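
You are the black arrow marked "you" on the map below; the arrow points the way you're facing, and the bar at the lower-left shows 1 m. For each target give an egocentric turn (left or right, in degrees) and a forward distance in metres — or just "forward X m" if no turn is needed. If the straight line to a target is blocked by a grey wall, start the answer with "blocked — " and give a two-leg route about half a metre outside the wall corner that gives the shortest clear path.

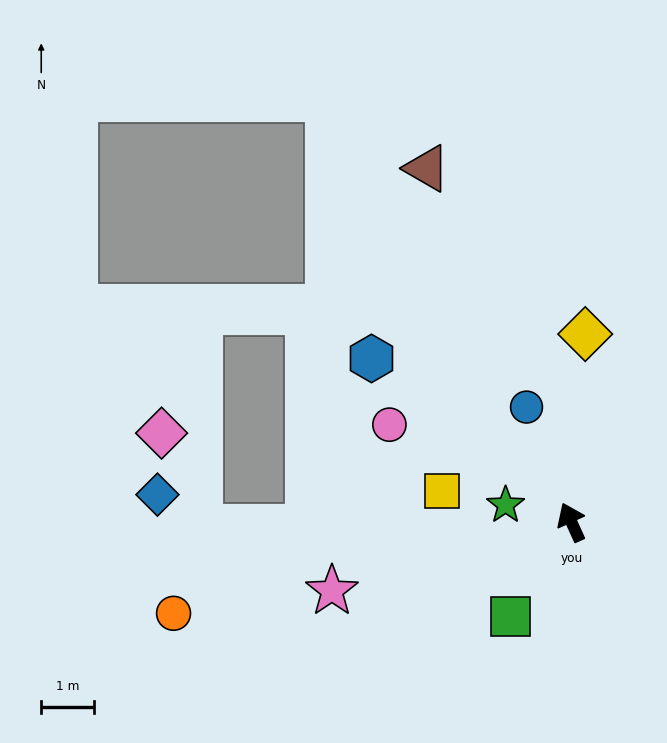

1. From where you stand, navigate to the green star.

turn left 51°, forward 1.3 m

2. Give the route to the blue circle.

turn right 3°, forward 2.3 m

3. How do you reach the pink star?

turn left 82°, forward 4.7 m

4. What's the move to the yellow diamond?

turn right 29°, forward 3.6 m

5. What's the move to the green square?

turn left 123°, forward 2.1 m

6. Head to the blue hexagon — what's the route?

turn left 26°, forward 4.9 m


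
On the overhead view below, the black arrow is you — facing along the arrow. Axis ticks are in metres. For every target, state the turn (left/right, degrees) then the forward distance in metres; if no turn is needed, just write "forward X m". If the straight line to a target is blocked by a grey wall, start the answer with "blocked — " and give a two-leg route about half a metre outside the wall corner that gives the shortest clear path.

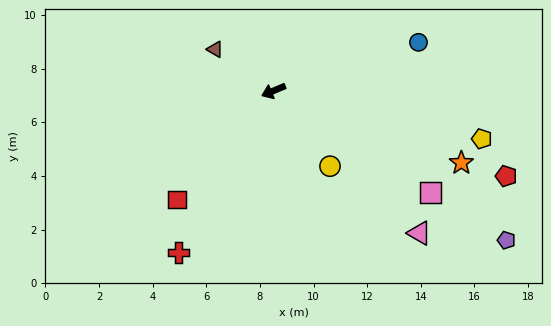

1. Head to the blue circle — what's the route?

turn left 176°, forward 5.7 m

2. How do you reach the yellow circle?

turn left 104°, forward 3.5 m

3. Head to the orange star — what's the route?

turn left 136°, forward 7.5 m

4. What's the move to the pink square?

turn left 124°, forward 7.0 m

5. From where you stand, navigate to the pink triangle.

turn left 113°, forward 7.6 m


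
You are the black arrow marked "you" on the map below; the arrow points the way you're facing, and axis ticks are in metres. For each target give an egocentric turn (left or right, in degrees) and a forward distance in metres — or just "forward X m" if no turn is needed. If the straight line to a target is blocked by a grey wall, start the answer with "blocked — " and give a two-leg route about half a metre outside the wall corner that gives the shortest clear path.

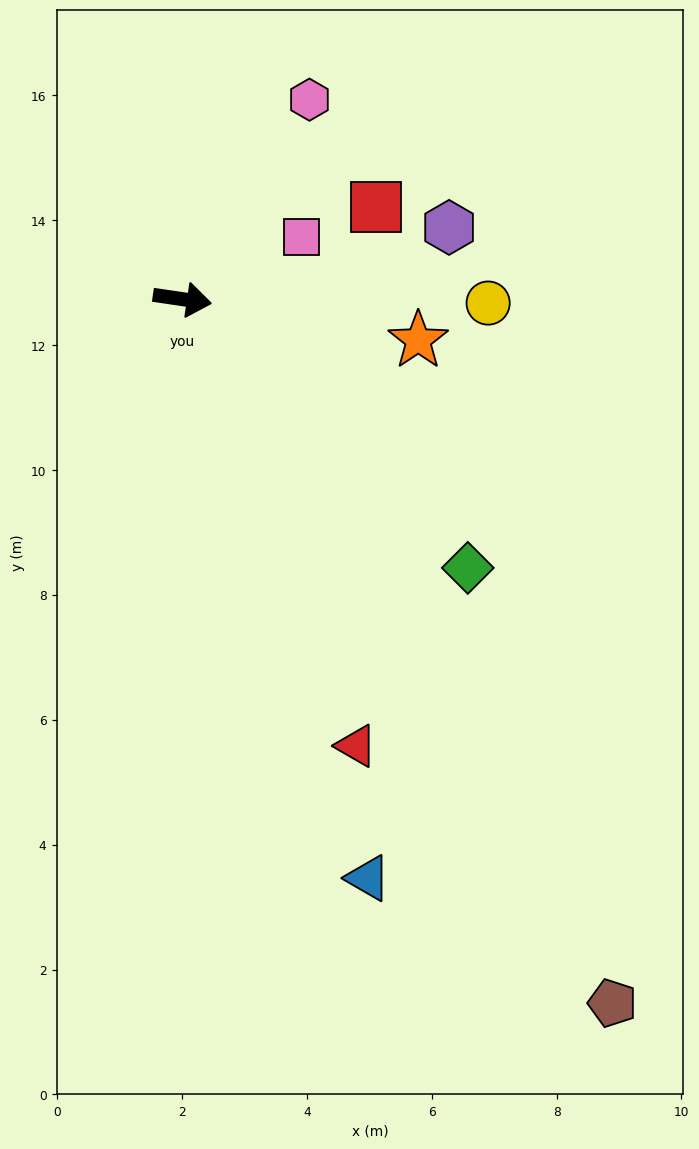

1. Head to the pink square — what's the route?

turn left 36°, forward 2.2 m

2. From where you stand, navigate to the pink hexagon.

turn left 66°, forward 3.8 m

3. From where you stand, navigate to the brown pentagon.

turn right 50°, forward 13.2 m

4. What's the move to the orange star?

forward 3.8 m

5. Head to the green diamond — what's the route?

turn right 35°, forward 6.3 m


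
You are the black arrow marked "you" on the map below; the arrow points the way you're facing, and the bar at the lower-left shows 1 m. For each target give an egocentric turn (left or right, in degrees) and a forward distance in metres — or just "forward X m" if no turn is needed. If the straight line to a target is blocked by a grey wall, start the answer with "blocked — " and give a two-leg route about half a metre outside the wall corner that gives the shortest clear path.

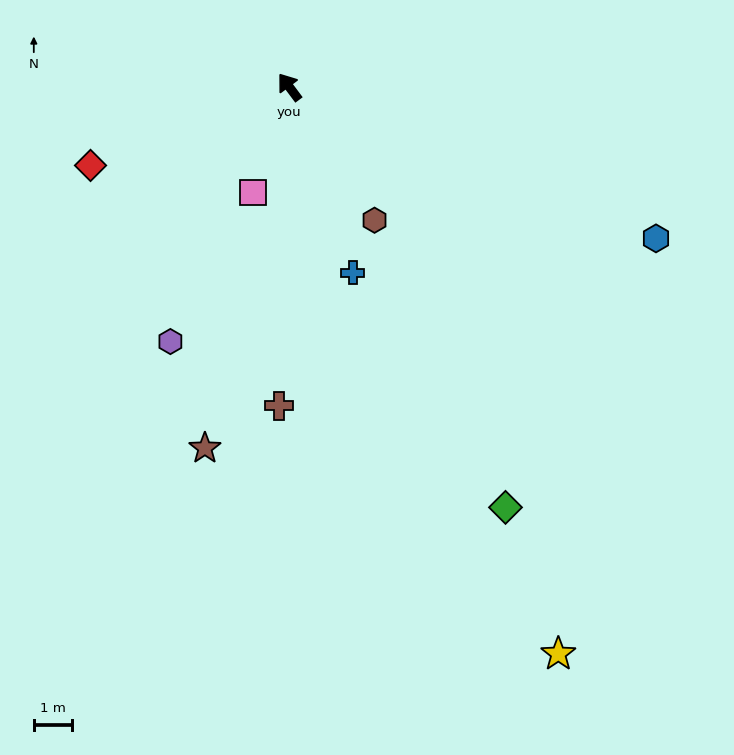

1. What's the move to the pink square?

turn left 124°, forward 2.9 m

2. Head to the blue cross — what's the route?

turn left 162°, forward 5.1 m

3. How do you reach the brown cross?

turn left 141°, forward 8.3 m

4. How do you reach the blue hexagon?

turn right 149°, forward 10.3 m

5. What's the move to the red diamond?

turn left 75°, forward 5.5 m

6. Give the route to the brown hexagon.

turn left 176°, forward 4.1 m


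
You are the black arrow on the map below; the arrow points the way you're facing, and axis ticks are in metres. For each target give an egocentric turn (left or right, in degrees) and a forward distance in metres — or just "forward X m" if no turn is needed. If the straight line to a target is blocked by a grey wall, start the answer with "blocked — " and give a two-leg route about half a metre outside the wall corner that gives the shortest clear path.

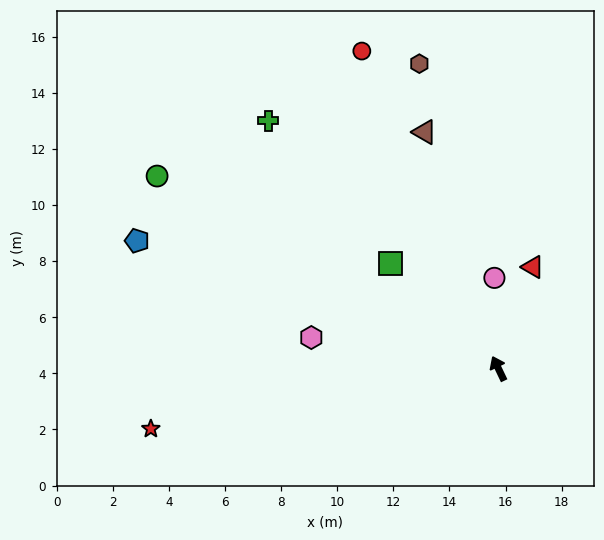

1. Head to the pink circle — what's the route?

turn right 23°, forward 3.2 m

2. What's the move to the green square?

turn left 20°, forward 5.4 m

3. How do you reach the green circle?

turn left 35°, forward 14.0 m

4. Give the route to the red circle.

turn right 2°, forward 12.3 m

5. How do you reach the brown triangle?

turn right 8°, forward 8.8 m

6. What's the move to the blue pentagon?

turn left 45°, forward 13.7 m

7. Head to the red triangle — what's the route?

turn right 44°, forward 3.8 m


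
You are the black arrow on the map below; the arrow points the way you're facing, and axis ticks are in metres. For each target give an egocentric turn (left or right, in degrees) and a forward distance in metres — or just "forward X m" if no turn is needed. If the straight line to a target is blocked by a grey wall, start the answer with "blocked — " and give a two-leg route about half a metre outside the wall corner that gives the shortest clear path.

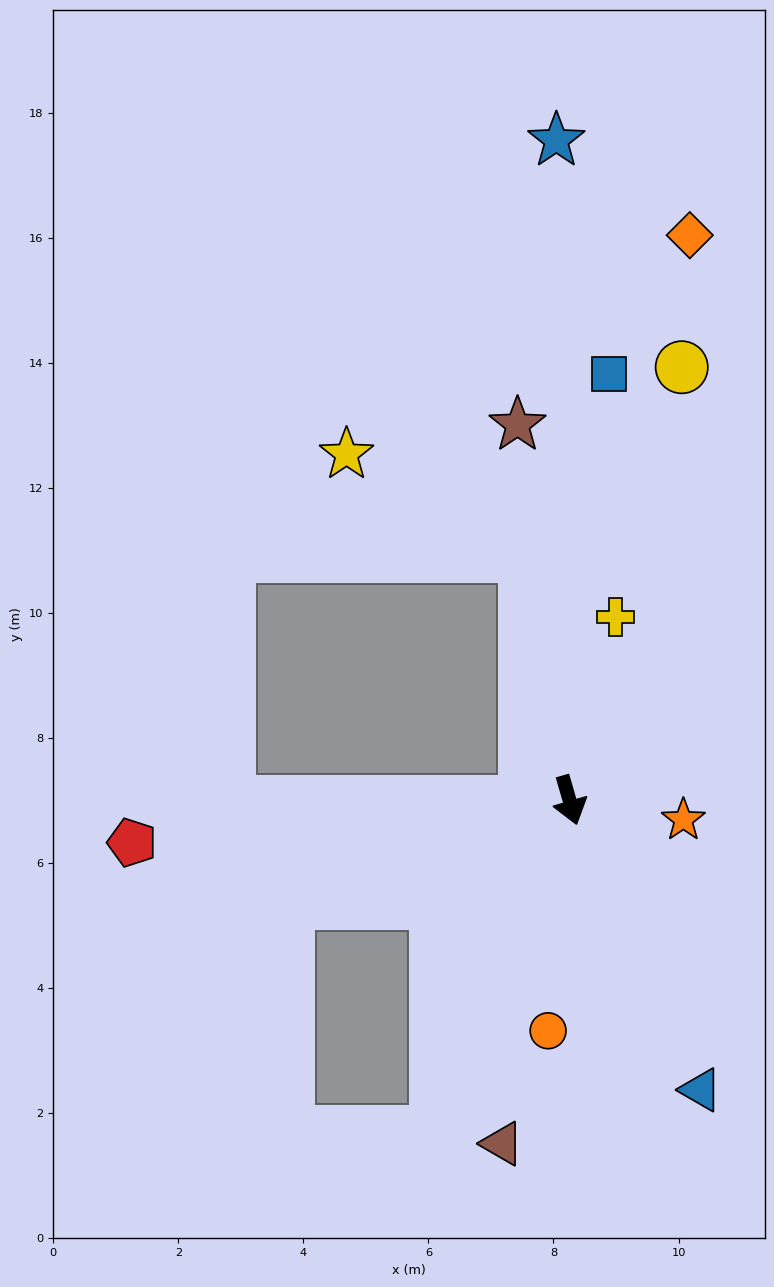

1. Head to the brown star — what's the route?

turn left 172°, forward 6.1 m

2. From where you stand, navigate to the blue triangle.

turn left 8°, forward 5.1 m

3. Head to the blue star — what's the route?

turn left 165°, forward 10.6 m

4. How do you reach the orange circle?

turn right 21°, forward 3.7 m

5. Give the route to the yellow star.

blocked — turn left 174°, forward 4.0 m, then turn left 50°, forward 3.3 m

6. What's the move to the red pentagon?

turn right 101°, forward 7.0 m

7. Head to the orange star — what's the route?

turn left 64°, forward 1.8 m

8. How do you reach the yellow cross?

turn left 150°, forward 3.0 m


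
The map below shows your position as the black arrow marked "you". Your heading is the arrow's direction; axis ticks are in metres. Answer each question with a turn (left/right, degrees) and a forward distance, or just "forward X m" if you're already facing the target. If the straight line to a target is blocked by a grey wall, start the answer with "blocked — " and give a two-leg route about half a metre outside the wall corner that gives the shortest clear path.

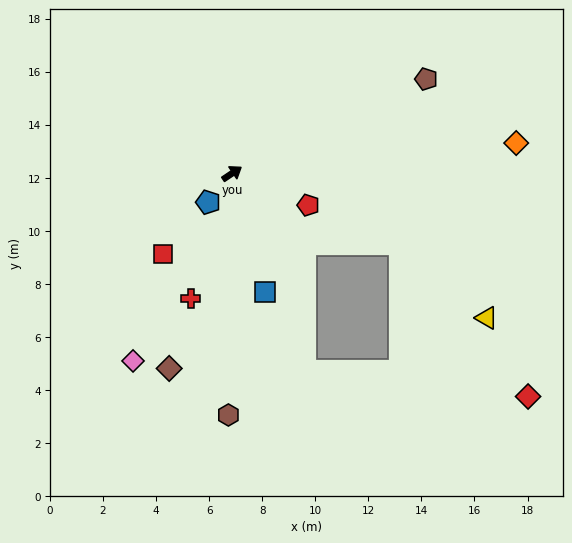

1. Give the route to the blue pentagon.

turn right 164°, forward 1.4 m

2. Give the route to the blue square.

turn right 108°, forward 4.6 m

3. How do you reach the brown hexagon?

turn right 125°, forward 9.1 m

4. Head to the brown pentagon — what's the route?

turn right 8°, forward 8.1 m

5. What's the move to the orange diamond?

turn right 28°, forward 10.8 m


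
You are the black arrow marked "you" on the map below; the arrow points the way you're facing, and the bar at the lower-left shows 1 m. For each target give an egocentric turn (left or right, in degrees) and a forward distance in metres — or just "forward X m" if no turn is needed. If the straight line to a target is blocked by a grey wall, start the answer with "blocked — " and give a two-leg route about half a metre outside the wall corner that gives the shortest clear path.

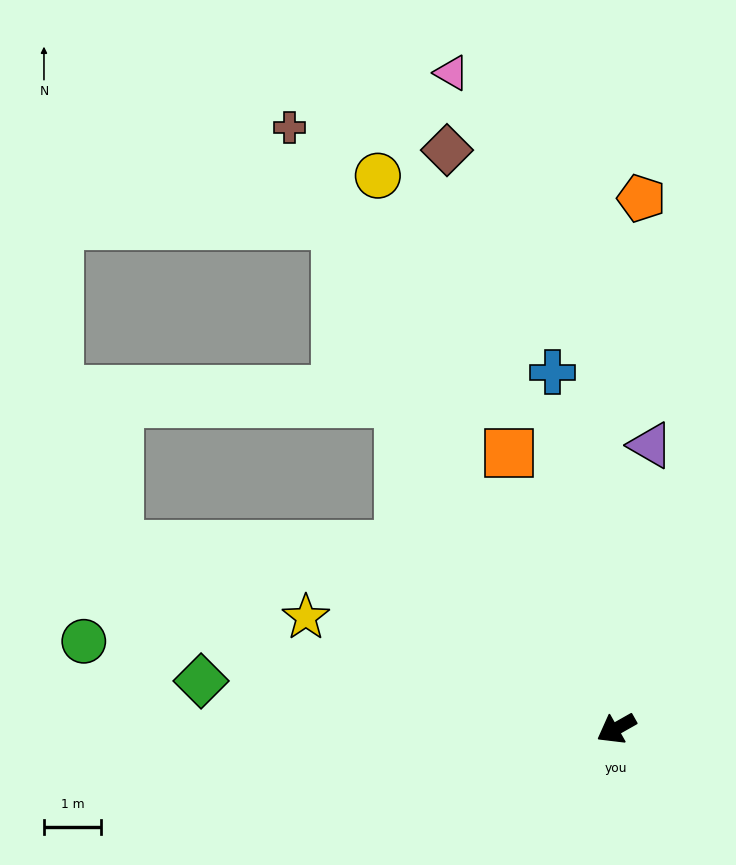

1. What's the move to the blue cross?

turn right 109°, forward 6.4 m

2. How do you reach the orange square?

turn right 98°, forward 5.2 m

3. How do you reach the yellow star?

turn right 49°, forward 5.8 m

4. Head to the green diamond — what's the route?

turn right 36°, forward 7.3 m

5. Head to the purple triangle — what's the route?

turn right 126°, forward 5.0 m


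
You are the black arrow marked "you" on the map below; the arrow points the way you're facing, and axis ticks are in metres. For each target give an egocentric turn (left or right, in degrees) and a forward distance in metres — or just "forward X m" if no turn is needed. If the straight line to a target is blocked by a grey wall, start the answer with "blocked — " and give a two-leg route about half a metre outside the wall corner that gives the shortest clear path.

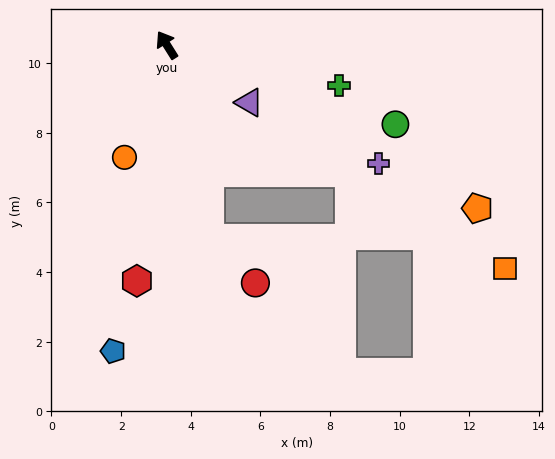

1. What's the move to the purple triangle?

turn right 157°, forward 2.9 m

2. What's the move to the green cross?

turn right 135°, forward 5.1 m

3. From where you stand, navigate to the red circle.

blocked — turn left 160°, forward 5.7 m, then turn left 34°, forward 1.8 m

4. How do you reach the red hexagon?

turn left 141°, forward 6.8 m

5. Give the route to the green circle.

turn right 141°, forward 7.0 m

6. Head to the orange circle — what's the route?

turn left 127°, forward 3.5 m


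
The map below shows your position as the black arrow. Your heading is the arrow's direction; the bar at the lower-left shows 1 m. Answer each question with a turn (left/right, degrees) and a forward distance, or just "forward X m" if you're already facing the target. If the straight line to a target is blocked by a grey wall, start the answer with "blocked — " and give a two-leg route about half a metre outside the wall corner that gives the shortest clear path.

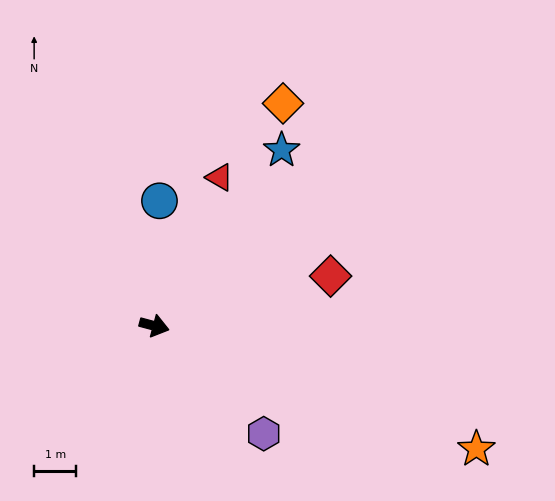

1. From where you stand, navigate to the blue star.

turn left 69°, forward 5.1 m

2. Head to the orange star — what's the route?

turn right 6°, forward 8.2 m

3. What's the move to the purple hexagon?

turn right 30°, forward 3.6 m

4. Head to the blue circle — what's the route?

turn left 103°, forward 3.0 m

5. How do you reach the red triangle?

turn left 81°, forward 3.8 m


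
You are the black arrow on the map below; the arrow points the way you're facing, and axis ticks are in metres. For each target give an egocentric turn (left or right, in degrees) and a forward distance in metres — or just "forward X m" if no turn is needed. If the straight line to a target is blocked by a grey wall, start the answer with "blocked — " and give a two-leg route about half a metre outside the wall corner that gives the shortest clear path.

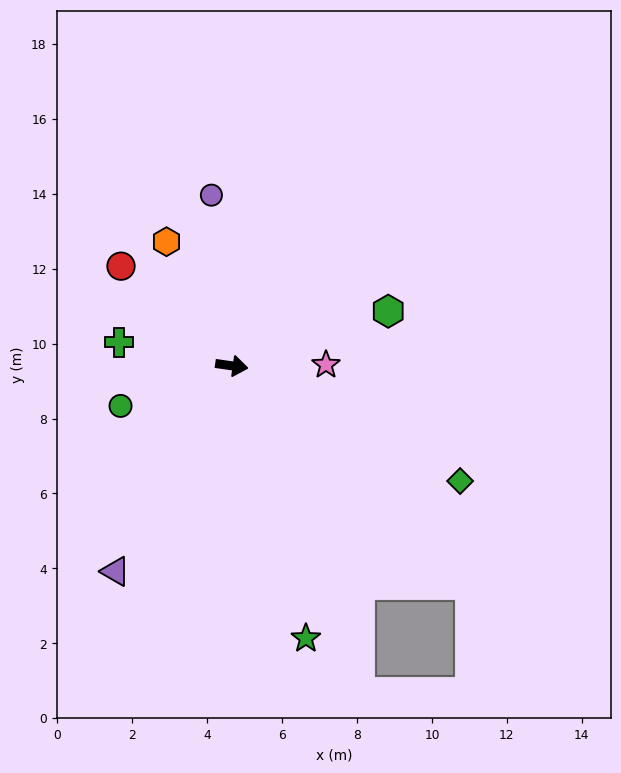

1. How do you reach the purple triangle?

turn right 111°, forward 6.3 m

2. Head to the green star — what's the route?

turn right 67°, forward 7.5 m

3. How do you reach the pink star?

turn left 9°, forward 2.5 m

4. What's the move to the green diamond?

turn right 19°, forward 6.8 m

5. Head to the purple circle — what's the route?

turn left 105°, forward 4.6 m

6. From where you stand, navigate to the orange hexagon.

turn left 126°, forward 3.7 m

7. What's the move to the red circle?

turn left 146°, forward 4.0 m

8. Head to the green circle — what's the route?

turn right 152°, forward 3.2 m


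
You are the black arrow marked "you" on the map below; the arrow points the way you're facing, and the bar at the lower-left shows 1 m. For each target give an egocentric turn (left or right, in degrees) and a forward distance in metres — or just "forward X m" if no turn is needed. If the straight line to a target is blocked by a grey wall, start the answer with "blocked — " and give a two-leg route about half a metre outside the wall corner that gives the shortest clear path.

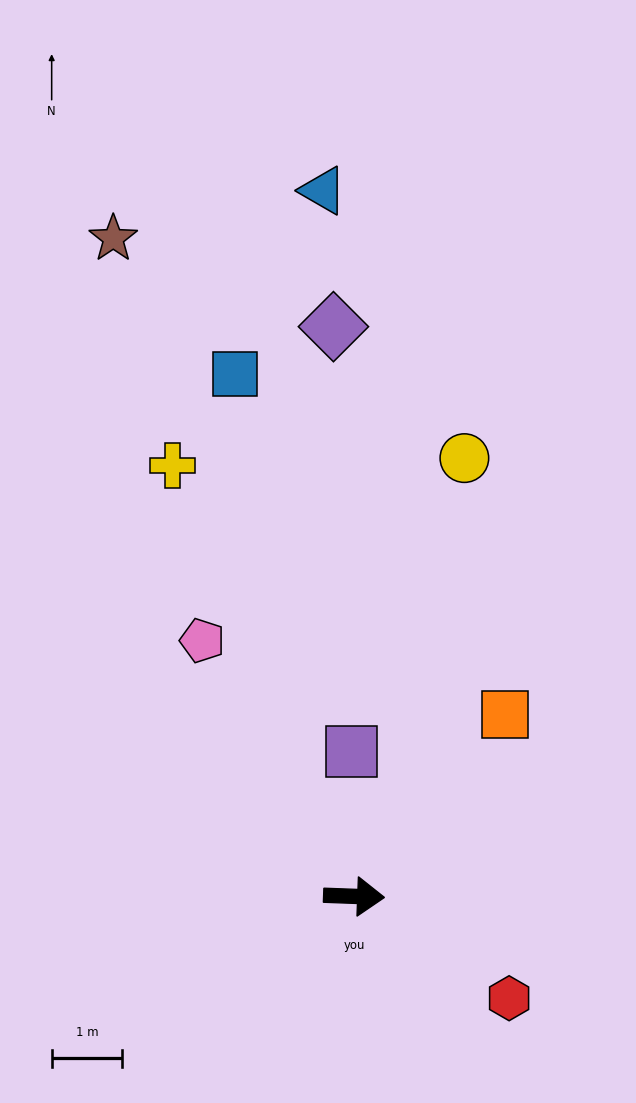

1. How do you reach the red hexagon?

turn right 31°, forward 2.6 m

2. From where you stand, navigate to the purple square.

turn left 93°, forward 2.0 m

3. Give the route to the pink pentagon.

turn left 123°, forward 4.2 m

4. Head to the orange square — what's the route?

turn left 52°, forward 3.3 m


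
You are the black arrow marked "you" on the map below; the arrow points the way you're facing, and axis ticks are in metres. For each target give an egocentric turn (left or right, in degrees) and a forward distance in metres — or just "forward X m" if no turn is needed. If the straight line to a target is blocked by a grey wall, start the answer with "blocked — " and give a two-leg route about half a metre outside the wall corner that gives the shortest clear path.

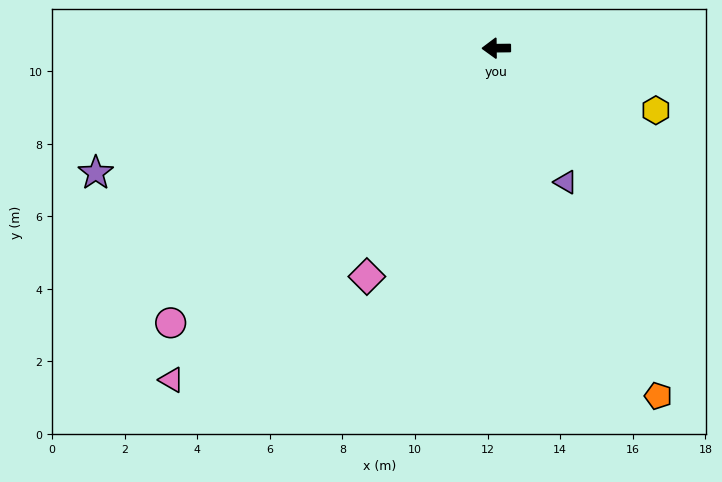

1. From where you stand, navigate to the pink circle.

turn left 40°, forward 11.7 m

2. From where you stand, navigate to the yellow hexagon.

turn left 158°, forward 4.7 m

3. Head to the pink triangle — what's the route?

turn left 45°, forward 12.8 m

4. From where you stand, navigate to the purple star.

turn left 17°, forward 11.6 m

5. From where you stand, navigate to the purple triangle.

turn left 117°, forward 4.2 m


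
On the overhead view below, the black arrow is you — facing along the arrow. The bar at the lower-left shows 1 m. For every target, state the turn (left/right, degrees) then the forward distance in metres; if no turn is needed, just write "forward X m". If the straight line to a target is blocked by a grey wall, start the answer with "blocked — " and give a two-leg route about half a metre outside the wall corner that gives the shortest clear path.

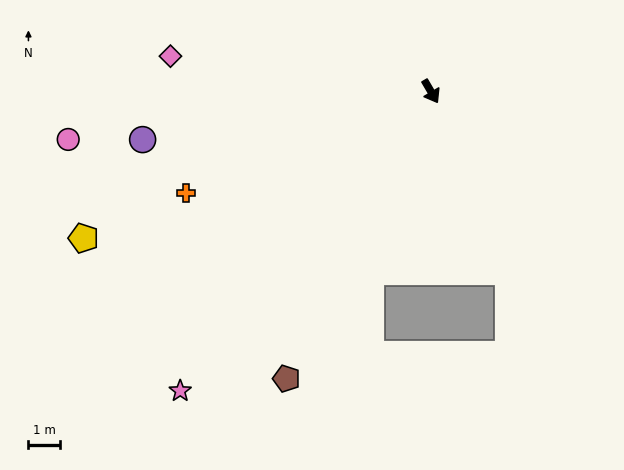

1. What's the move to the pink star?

turn right 70°, forward 12.4 m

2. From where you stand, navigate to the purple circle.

turn right 111°, forward 9.3 m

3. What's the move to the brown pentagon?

turn right 57°, forward 10.2 m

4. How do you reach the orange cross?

turn right 98°, forward 8.4 m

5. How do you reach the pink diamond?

turn right 128°, forward 8.3 m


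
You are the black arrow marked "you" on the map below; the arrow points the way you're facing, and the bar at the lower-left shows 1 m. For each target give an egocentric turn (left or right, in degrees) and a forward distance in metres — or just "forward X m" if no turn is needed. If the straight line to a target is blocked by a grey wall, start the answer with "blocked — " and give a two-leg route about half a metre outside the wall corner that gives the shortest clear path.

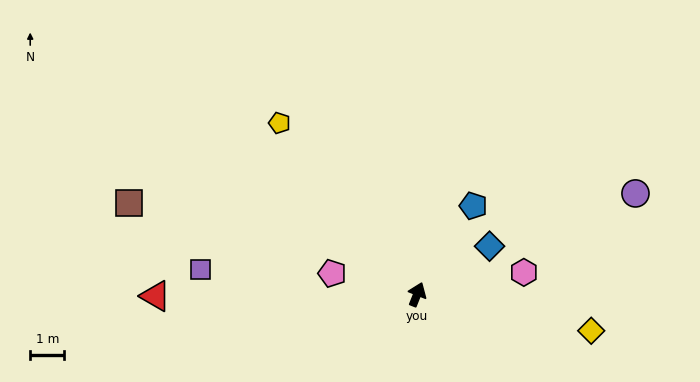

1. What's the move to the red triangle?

turn left 112°, forward 7.6 m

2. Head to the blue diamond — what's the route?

turn right 35°, forward 2.5 m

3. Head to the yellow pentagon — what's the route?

turn left 60°, forward 6.4 m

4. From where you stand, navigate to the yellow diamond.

turn right 80°, forward 5.2 m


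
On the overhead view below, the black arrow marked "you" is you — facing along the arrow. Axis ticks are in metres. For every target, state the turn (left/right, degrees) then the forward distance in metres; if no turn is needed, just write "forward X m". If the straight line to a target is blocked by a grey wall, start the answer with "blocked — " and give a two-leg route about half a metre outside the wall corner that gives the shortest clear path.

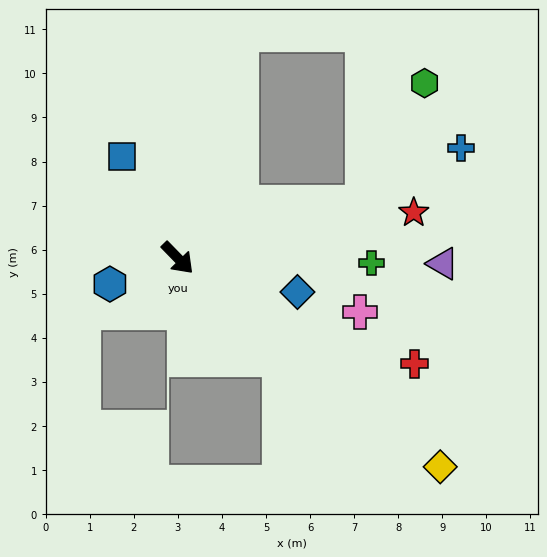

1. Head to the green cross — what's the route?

turn left 44°, forward 4.4 m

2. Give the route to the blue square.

turn left 165°, forward 2.6 m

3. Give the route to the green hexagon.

blocked — turn left 62°, forward 4.4 m, then turn left 47°, forward 3.1 m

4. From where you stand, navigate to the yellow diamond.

turn left 7°, forward 7.6 m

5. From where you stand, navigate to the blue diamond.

turn left 30°, forward 2.8 m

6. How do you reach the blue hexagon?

turn right 113°, forward 1.6 m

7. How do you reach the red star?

turn left 57°, forward 5.5 m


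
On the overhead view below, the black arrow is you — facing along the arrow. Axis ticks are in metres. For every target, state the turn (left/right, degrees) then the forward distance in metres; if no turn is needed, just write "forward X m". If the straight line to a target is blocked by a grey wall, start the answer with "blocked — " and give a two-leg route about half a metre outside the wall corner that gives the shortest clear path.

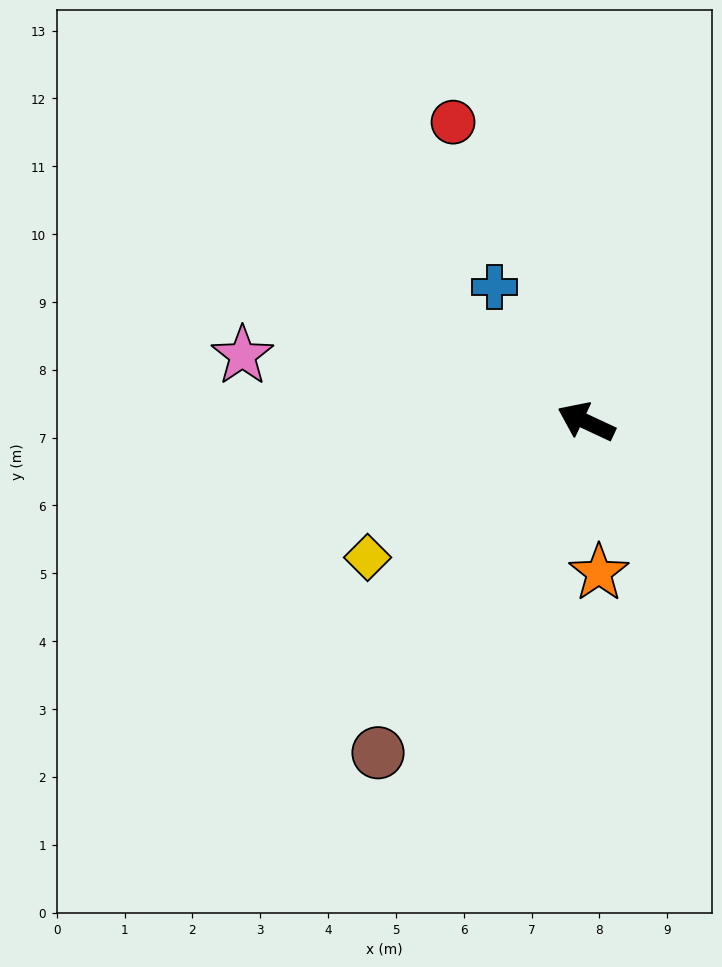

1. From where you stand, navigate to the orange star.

turn left 120°, forward 2.2 m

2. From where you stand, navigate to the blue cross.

turn right 31°, forward 2.4 m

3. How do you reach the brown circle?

turn left 83°, forward 5.8 m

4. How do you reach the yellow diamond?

turn left 57°, forward 3.8 m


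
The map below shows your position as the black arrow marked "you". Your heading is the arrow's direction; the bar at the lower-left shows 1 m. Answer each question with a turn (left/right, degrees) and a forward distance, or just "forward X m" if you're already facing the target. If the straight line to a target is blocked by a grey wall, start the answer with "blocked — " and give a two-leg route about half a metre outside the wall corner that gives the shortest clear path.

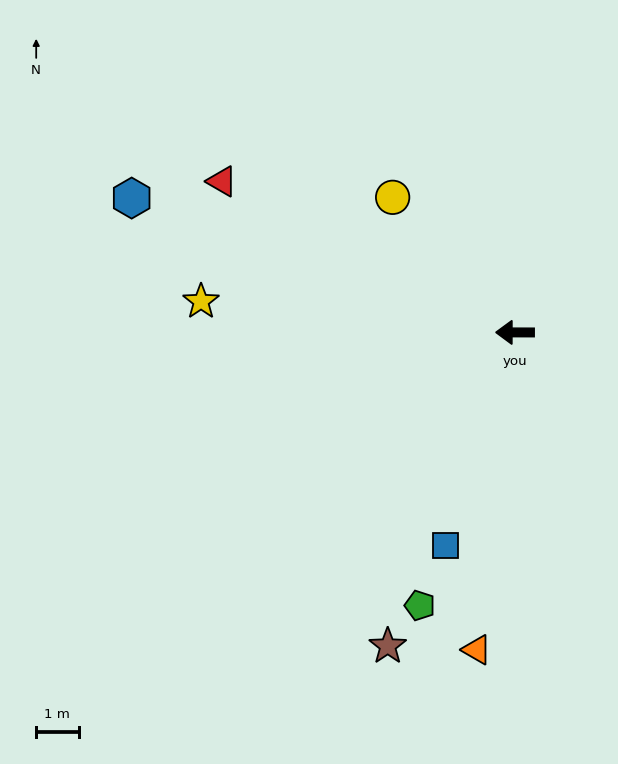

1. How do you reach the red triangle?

turn right 27°, forward 7.8 m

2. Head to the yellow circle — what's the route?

turn right 48°, forward 4.3 m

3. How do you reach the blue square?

turn left 72°, forward 5.3 m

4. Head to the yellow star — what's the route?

turn right 6°, forward 7.4 m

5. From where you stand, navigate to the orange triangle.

turn left 83°, forward 7.5 m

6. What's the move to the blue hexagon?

turn right 19°, forward 9.6 m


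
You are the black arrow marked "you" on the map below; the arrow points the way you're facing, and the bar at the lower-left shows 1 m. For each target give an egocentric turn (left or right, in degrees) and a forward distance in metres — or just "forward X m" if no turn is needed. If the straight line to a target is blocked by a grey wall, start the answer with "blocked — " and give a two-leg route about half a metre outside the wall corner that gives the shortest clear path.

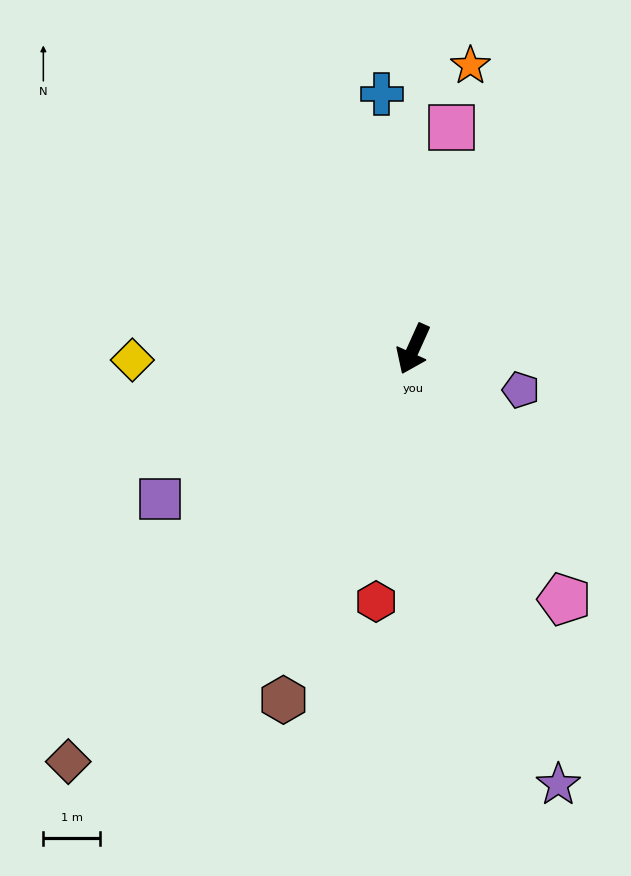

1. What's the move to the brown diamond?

turn right 16°, forward 9.5 m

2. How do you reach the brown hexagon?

turn left 4°, forward 6.6 m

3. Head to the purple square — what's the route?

turn right 35°, forward 5.2 m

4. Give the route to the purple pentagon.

turn left 93°, forward 2.0 m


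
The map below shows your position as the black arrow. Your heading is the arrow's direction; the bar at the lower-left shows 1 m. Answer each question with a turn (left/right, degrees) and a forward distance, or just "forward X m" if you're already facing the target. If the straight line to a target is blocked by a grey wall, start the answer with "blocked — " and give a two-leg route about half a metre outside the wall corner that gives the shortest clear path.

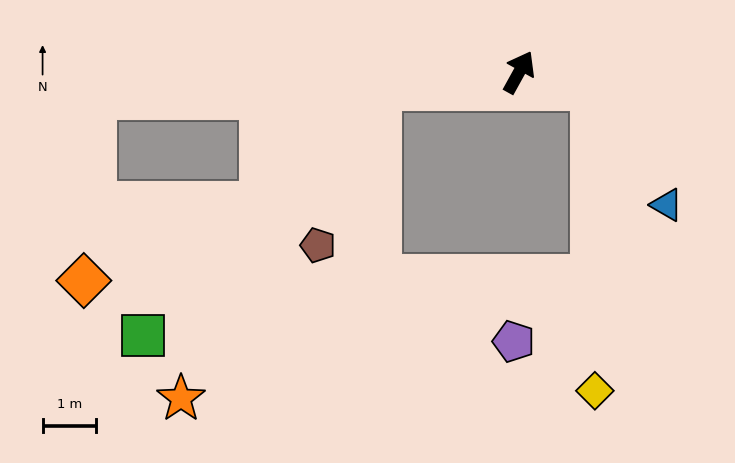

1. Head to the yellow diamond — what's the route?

blocked — turn right 73°, forward 1.4 m, then turn right 78°, forward 5.7 m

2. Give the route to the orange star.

blocked — turn left 125°, forward 2.6 m, then turn left 51°, forward 6.9 m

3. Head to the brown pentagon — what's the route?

blocked — turn left 125°, forward 2.6 m, then turn left 63°, forward 3.2 m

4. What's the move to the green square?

blocked — turn left 125°, forward 2.6 m, then turn left 40°, forward 6.4 m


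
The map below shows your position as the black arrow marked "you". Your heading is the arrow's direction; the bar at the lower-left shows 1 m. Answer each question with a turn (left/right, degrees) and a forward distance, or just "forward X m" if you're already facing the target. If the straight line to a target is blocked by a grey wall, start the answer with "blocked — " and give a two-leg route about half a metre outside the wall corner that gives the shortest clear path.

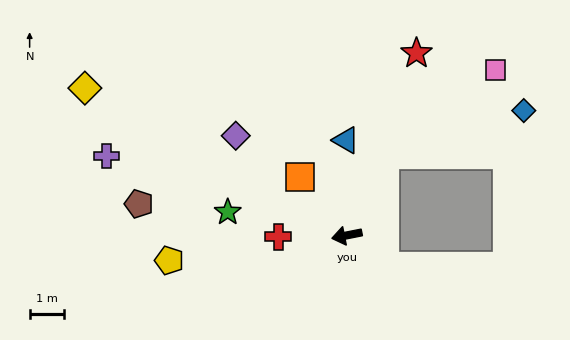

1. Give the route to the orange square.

turn right 63°, forward 2.2 m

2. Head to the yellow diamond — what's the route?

turn right 41°, forward 8.8 m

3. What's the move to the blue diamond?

blocked — turn right 126°, forward 2.6 m, then turn right 48°, forward 4.3 m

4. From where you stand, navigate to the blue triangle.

turn right 101°, forward 2.8 m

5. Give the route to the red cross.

turn right 10°, forward 2.0 m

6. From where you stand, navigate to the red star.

turn right 122°, forward 5.7 m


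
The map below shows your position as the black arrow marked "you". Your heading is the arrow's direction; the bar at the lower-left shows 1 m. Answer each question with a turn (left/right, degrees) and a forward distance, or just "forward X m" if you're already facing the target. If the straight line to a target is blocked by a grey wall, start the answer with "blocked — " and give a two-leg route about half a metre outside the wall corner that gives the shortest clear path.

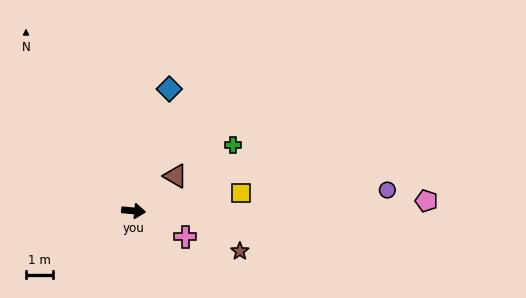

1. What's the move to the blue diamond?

turn left 79°, forward 4.6 m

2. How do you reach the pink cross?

turn right 21°, forward 2.1 m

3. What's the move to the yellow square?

turn left 15°, forward 4.0 m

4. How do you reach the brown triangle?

turn left 45°, forward 2.0 m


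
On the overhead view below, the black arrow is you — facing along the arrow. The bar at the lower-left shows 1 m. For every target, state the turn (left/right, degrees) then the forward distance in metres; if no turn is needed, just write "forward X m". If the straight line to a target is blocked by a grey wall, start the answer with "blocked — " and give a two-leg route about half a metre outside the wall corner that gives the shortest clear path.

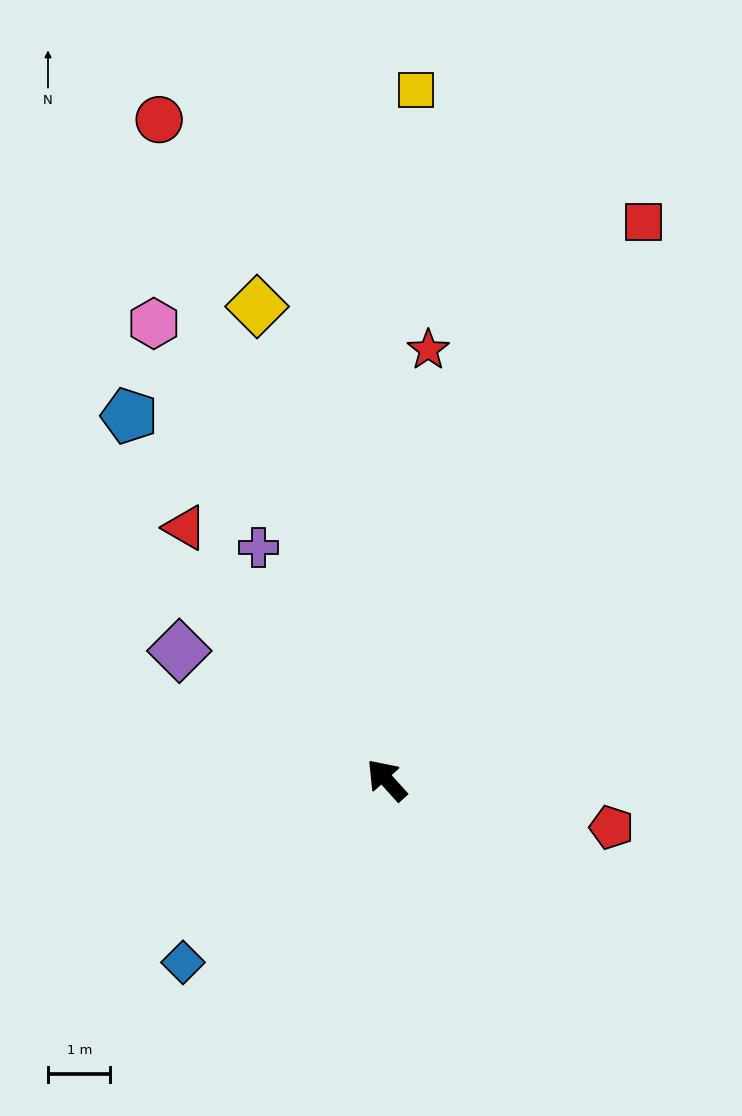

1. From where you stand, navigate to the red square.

turn right 67°, forward 9.8 m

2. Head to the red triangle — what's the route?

turn right 4°, forward 5.2 m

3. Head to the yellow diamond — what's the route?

turn right 27°, forward 7.9 m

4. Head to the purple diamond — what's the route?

turn left 16°, forward 3.9 m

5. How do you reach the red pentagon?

turn right 144°, forward 3.7 m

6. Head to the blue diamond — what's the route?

turn left 90°, forward 4.4 m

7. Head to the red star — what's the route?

turn right 48°, forward 6.9 m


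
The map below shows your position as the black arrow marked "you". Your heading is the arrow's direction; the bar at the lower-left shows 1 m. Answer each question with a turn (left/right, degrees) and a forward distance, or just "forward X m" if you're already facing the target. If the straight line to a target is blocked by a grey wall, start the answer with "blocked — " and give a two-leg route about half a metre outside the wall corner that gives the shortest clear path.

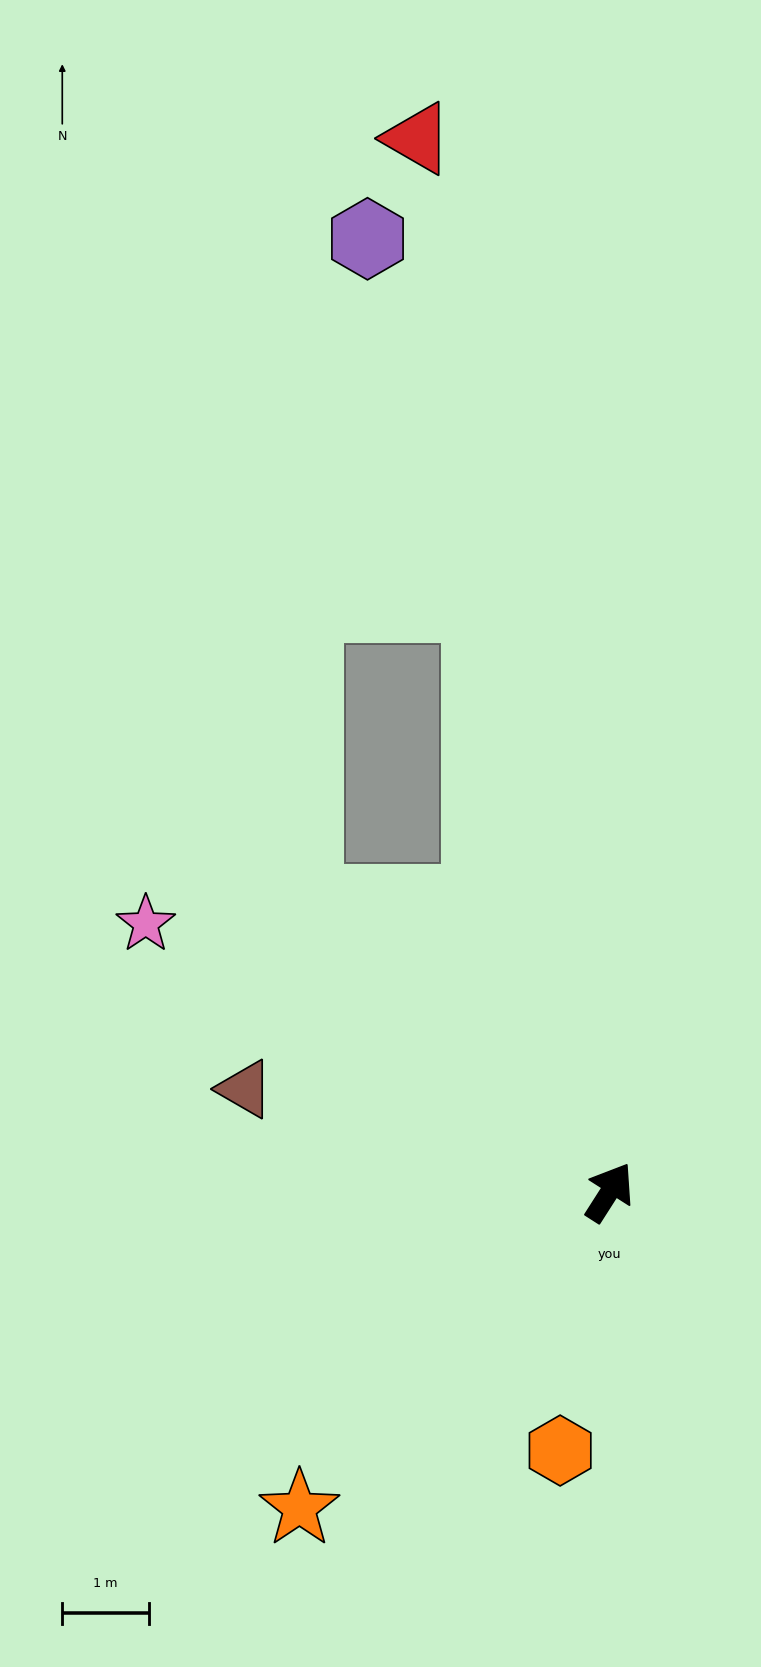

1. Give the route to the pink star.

turn left 93°, forward 6.2 m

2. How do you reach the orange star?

turn left 168°, forward 5.1 m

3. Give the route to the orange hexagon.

turn right 158°, forward 3.0 m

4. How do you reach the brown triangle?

turn left 107°, forward 4.4 m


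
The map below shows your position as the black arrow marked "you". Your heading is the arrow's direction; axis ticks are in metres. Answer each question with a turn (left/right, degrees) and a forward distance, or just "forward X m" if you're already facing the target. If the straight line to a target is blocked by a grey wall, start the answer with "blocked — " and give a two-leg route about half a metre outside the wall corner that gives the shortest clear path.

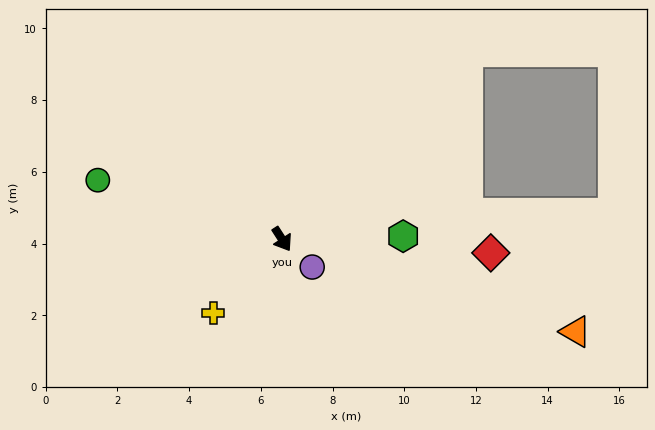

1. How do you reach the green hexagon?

turn left 59°, forward 3.4 m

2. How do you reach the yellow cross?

turn right 76°, forward 2.8 m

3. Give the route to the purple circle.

turn left 14°, forward 1.1 m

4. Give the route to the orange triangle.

turn left 40°, forward 8.6 m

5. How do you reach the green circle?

turn right 141°, forward 5.4 m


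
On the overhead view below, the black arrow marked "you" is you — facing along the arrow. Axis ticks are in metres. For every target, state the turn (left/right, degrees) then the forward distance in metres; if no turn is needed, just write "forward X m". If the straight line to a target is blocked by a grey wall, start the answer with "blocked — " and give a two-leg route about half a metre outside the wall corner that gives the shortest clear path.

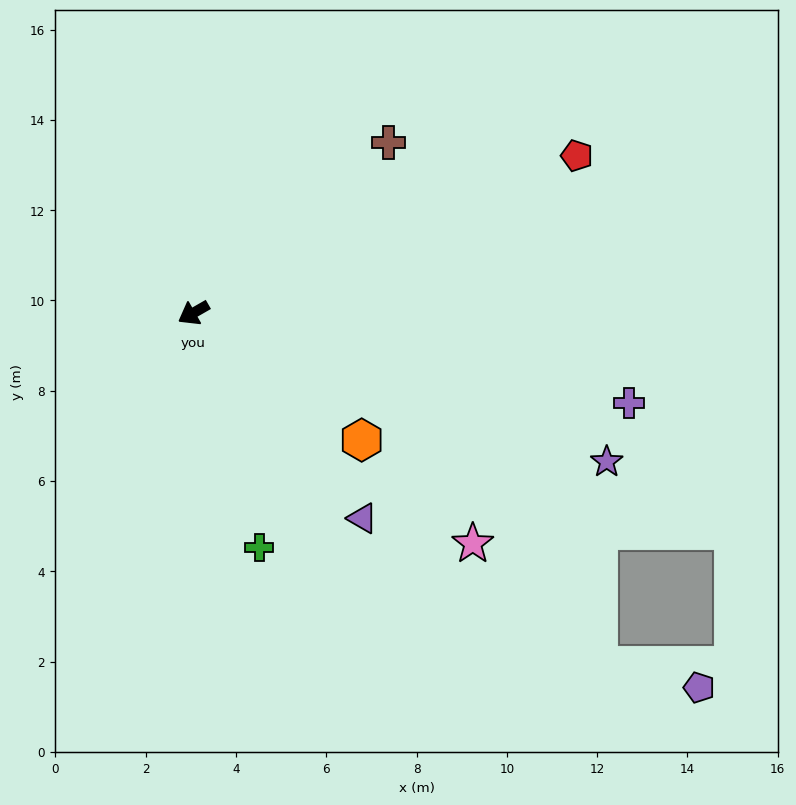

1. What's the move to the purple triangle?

turn left 100°, forward 5.9 m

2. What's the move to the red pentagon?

turn left 172°, forward 9.2 m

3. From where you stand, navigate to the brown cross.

turn right 169°, forward 5.7 m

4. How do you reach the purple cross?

turn left 138°, forward 9.8 m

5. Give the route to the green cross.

turn left 76°, forward 5.4 m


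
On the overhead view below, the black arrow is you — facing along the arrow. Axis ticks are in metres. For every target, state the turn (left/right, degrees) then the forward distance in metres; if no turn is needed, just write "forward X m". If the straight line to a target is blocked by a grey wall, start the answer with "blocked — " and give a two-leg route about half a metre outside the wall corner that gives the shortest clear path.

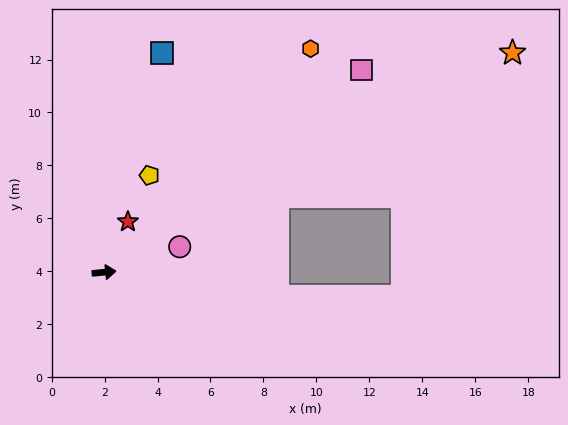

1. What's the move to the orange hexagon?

turn left 42°, forward 11.5 m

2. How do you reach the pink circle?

turn left 13°, forward 3.0 m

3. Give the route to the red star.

turn left 59°, forward 2.1 m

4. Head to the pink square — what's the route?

turn left 33°, forward 12.4 m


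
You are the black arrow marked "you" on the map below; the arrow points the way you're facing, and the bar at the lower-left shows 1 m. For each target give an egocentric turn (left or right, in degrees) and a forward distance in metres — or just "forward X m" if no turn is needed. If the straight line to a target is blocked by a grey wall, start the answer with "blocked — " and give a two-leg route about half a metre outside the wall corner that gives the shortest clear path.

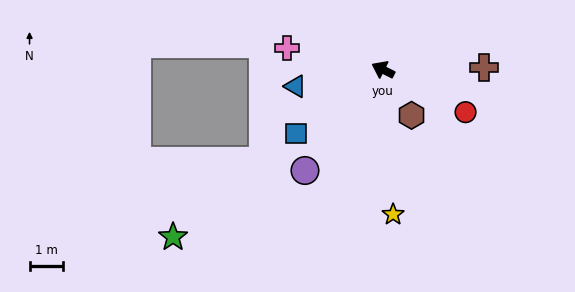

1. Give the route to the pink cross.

turn left 14°, forward 2.9 m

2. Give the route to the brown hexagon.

turn left 149°, forward 1.6 m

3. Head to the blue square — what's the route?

turn left 63°, forward 3.2 m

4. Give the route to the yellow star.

turn left 121°, forward 4.3 m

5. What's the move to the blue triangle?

turn left 37°, forward 2.7 m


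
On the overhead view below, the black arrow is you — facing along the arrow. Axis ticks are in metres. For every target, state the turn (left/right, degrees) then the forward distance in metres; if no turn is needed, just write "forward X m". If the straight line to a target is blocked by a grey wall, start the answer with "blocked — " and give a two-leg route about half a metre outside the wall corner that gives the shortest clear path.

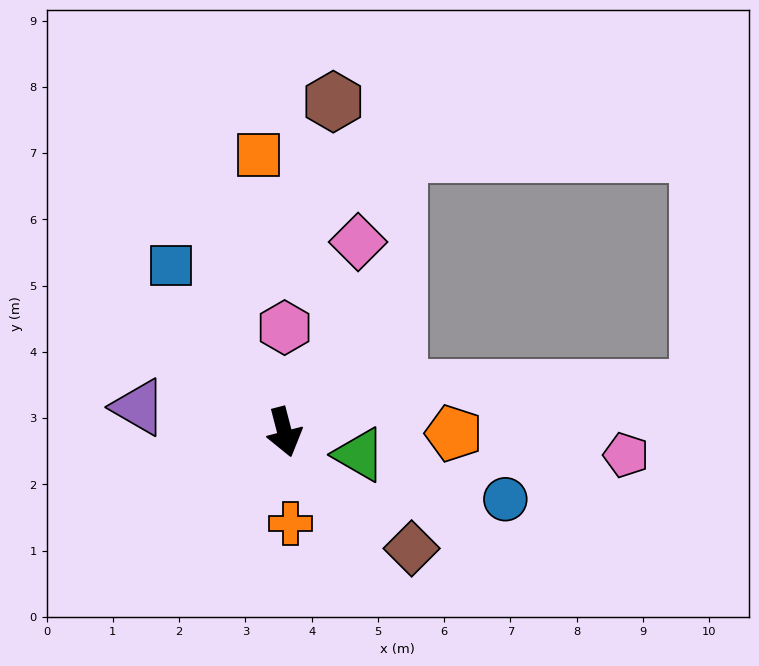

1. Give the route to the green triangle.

turn left 59°, forward 1.2 m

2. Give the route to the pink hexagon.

turn left 165°, forward 1.6 m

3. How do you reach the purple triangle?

turn right 114°, forward 2.2 m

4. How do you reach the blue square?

turn right 160°, forward 3.0 m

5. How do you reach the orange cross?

turn right 11°, forward 1.4 m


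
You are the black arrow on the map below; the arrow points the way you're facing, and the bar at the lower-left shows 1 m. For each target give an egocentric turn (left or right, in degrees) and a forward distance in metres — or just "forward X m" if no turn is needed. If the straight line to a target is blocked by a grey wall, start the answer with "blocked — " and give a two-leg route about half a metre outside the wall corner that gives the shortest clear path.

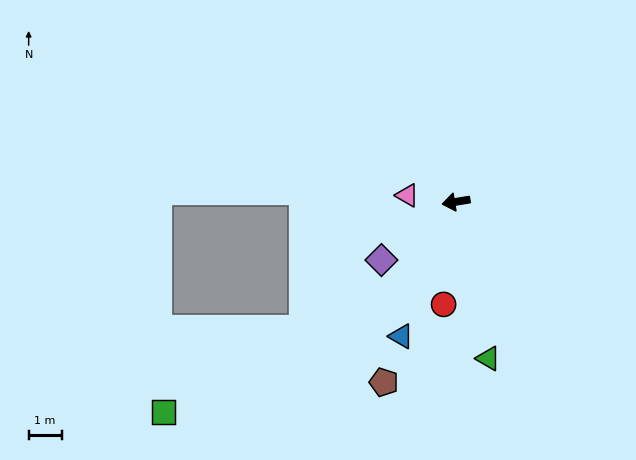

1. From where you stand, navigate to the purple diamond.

turn left 29°, forward 2.9 m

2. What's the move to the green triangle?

turn left 92°, forward 4.9 m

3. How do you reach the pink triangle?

turn right 17°, forward 1.5 m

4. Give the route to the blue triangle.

turn left 58°, forward 4.4 m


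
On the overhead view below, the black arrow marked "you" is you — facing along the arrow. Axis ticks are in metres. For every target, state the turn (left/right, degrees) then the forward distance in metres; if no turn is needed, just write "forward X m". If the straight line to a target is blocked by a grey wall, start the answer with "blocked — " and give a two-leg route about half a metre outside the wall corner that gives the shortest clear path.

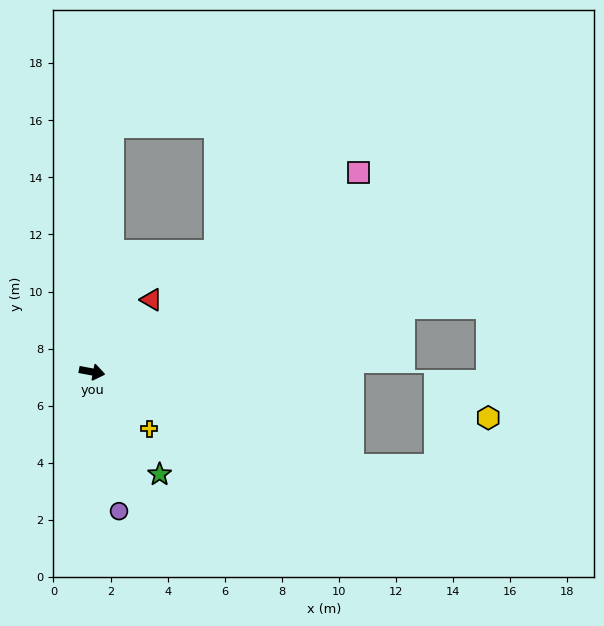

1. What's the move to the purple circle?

turn right 68°, forward 5.0 m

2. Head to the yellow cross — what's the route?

turn right 34°, forward 2.8 m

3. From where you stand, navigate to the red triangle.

turn left 61°, forward 3.3 m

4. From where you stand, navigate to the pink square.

turn left 47°, forward 11.7 m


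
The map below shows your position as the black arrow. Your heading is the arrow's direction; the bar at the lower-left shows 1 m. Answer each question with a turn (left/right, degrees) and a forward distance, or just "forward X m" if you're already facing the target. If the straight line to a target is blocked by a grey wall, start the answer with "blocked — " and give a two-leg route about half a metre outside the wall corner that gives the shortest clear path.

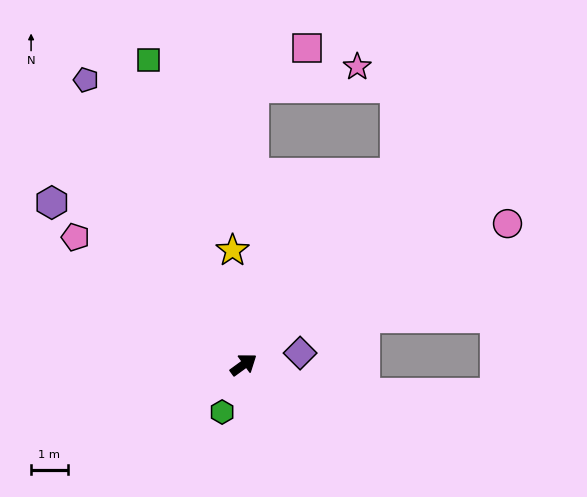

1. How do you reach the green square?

turn left 71°, forward 8.7 m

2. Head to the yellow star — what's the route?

turn left 59°, forward 3.1 m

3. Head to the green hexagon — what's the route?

turn right 150°, forward 1.4 m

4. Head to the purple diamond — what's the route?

turn right 24°, forward 1.6 m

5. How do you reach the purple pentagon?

turn left 83°, forward 8.9 m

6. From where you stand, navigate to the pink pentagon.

turn left 107°, forward 5.8 m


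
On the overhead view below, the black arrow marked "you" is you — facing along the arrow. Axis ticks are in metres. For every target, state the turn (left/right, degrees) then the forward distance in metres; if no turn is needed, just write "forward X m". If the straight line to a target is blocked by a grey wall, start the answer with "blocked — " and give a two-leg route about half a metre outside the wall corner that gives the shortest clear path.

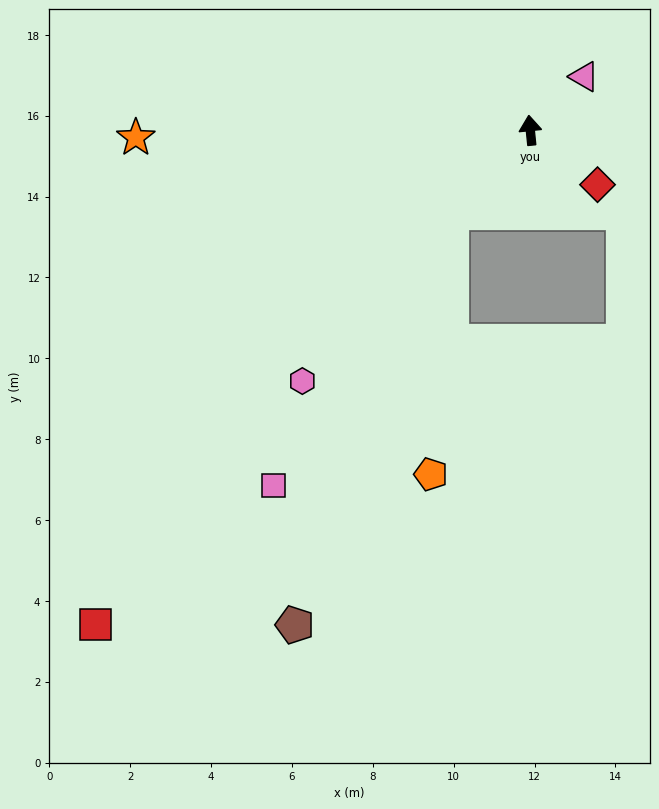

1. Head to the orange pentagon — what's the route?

blocked — turn left 131°, forward 2.8 m, then turn left 39°, forward 6.5 m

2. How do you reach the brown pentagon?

blocked — turn left 131°, forward 2.8 m, then turn left 22°, forward 10.9 m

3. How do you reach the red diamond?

turn right 135°, forward 2.1 m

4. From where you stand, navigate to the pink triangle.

turn right 51°, forward 1.9 m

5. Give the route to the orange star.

turn left 85°, forward 9.8 m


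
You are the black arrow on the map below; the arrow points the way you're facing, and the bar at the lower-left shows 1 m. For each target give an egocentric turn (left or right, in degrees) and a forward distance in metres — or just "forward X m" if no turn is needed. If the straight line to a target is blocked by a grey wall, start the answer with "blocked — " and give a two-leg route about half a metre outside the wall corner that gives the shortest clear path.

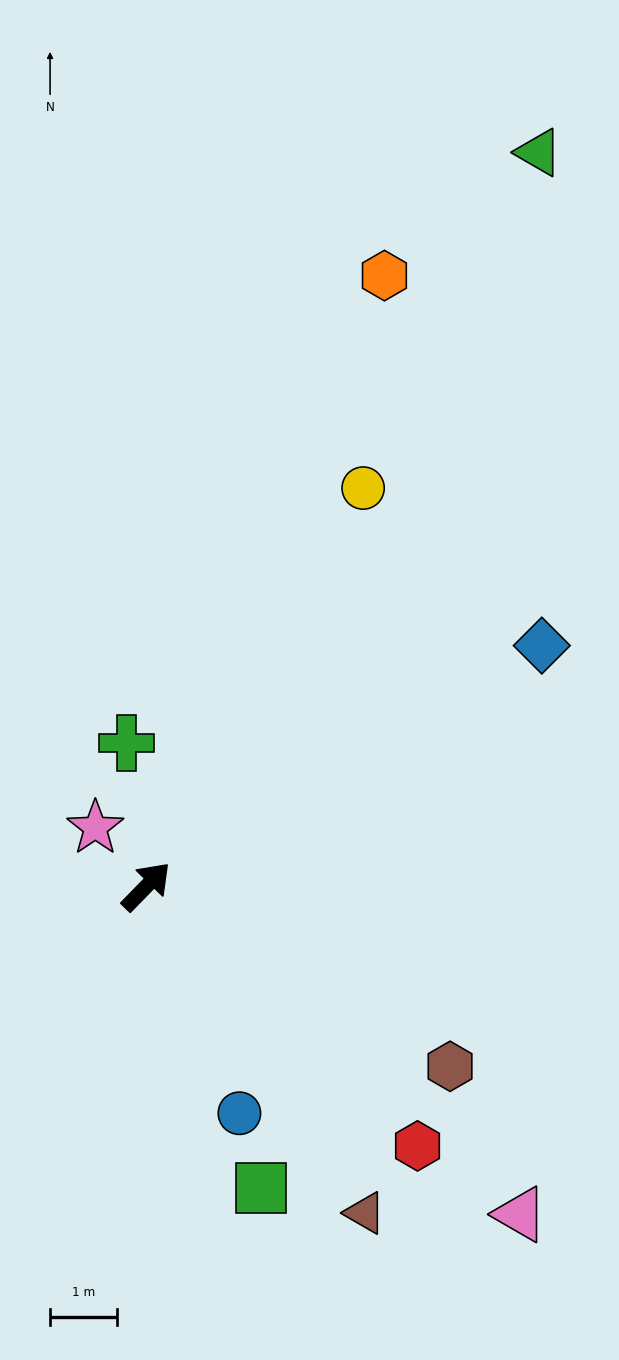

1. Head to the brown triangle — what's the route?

turn right 102°, forward 5.8 m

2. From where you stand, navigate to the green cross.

turn left 52°, forward 2.1 m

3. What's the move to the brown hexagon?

turn right 76°, forward 5.2 m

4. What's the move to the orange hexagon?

turn left 23°, forward 9.7 m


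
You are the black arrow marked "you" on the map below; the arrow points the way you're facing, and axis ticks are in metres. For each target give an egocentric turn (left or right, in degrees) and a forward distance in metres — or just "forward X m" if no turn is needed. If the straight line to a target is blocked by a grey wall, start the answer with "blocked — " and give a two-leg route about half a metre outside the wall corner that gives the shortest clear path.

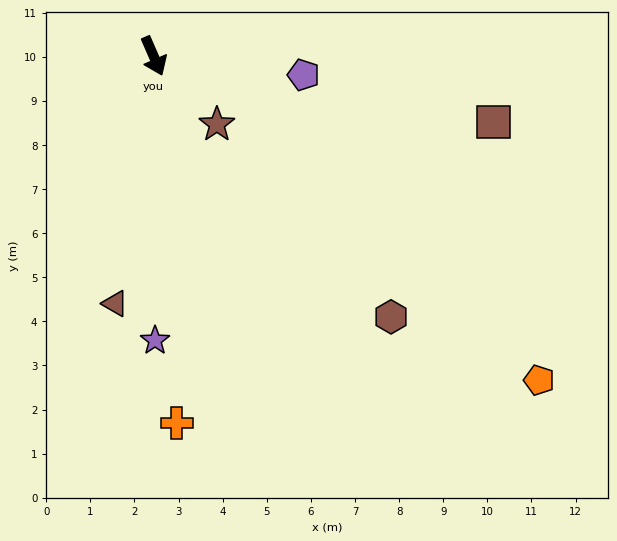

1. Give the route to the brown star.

turn left 19°, forward 2.1 m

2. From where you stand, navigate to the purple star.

turn right 23°, forward 6.4 m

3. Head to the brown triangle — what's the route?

turn right 32°, forward 5.7 m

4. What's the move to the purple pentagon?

turn left 59°, forward 3.4 m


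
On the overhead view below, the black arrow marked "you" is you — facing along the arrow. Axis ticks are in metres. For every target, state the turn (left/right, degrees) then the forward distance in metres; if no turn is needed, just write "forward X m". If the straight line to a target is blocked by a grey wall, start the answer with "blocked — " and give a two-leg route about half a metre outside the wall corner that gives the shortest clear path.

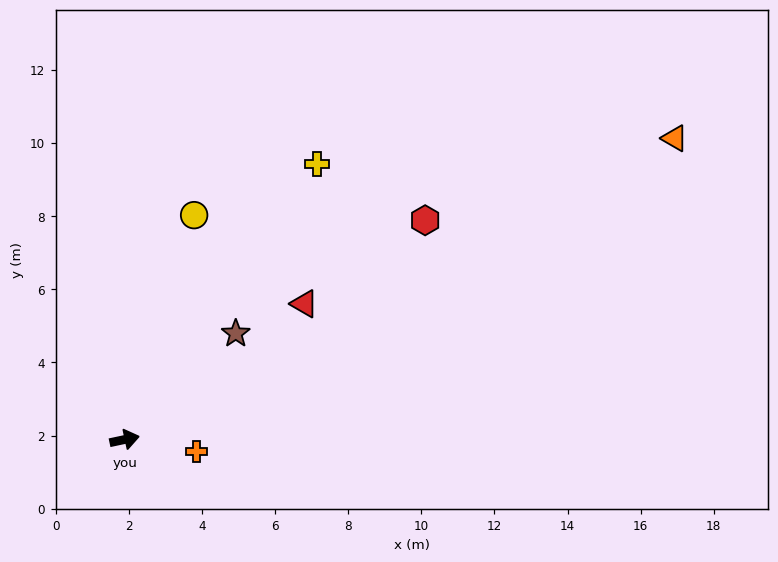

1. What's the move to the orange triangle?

turn left 17°, forward 17.1 m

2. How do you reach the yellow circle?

turn left 61°, forward 6.4 m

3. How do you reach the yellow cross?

turn left 43°, forward 9.2 m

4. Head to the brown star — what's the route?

turn left 32°, forward 4.2 m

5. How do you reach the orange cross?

turn right 22°, forward 2.0 m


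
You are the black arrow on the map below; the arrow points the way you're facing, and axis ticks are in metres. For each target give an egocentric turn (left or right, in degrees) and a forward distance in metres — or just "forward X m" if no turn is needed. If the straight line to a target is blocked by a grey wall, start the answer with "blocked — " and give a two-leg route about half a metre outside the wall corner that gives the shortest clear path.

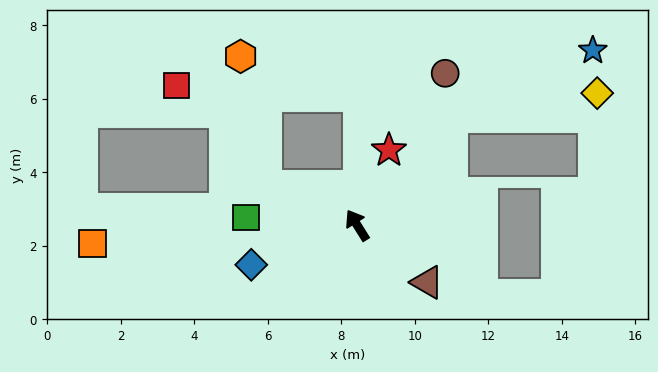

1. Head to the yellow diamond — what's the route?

blocked — turn right 73°, forward 3.9 m, then turn right 40°, forward 4.0 m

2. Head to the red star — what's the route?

turn right 55°, forward 2.2 m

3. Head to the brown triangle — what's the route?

turn right 161°, forward 2.5 m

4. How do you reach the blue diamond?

turn left 79°, forward 3.1 m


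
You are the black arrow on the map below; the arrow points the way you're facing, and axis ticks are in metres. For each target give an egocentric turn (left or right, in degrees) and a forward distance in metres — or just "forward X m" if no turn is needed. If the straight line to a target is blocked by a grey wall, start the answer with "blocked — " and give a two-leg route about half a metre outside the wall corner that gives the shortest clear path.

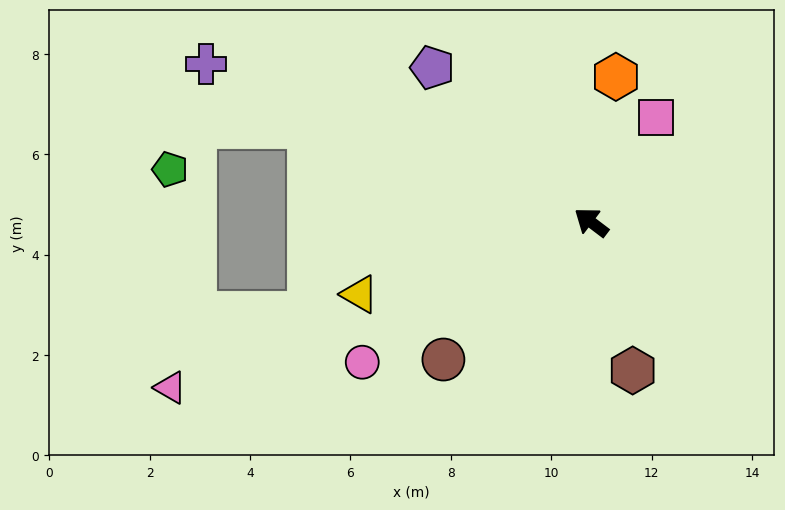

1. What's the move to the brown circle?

turn left 80°, forward 4.0 m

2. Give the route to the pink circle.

turn left 69°, forward 5.3 m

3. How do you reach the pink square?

turn right 85°, forward 2.5 m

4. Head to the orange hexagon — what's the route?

turn right 62°, forward 2.9 m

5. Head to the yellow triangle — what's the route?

turn left 54°, forward 4.8 m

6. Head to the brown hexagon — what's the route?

turn left 143°, forward 3.1 m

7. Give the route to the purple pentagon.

turn right 7°, forward 4.4 m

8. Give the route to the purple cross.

turn left 15°, forward 8.3 m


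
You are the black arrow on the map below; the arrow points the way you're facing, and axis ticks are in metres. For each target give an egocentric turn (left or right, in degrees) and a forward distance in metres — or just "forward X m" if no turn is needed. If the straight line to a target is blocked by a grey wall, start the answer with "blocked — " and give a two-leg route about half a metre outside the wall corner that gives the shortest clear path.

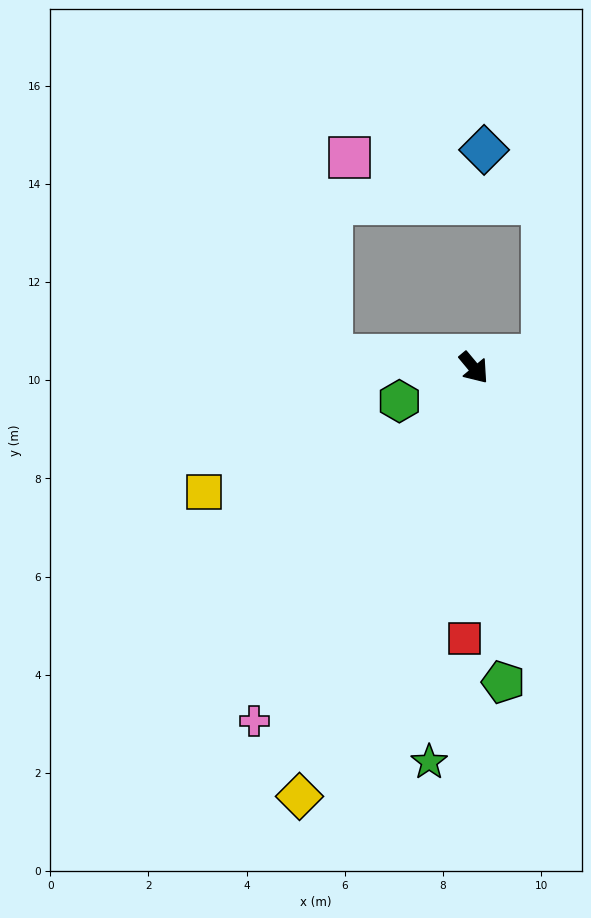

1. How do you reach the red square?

turn right 42°, forward 5.5 m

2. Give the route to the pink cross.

turn right 72°, forward 8.5 m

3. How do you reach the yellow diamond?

turn right 62°, forward 9.4 m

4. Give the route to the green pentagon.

turn right 34°, forward 6.4 m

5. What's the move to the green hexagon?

turn right 106°, forward 1.7 m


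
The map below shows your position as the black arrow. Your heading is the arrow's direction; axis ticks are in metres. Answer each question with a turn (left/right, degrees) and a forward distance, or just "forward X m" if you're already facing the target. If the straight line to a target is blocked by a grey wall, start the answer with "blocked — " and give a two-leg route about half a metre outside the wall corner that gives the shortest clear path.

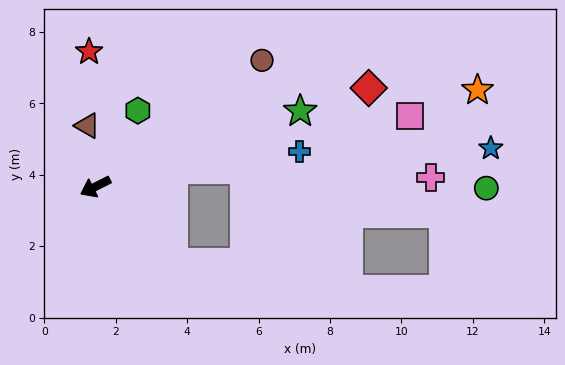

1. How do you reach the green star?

turn left 174°, forward 6.1 m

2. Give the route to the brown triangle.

turn right 109°, forward 1.7 m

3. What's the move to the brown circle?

turn right 170°, forward 5.9 m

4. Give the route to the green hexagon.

turn right 146°, forward 2.4 m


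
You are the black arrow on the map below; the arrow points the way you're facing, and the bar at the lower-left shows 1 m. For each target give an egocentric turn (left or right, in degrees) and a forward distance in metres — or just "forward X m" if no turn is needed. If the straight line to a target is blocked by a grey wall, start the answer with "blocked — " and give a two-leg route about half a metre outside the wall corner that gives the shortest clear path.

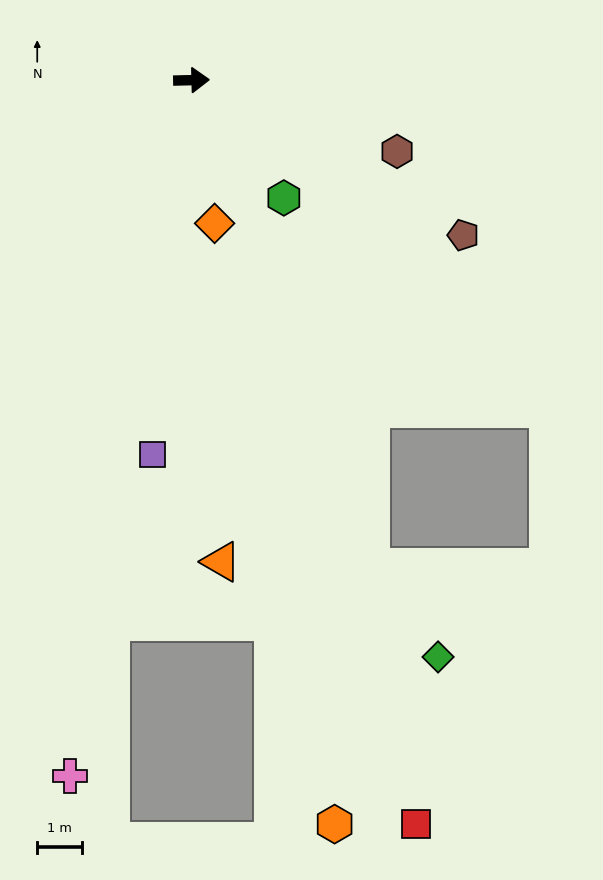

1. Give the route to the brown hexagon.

turn right 21°, forward 4.9 m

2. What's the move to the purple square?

turn right 97°, forward 8.4 m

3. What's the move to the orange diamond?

turn right 82°, forward 3.2 m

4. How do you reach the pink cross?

turn right 101°, forward 15.7 m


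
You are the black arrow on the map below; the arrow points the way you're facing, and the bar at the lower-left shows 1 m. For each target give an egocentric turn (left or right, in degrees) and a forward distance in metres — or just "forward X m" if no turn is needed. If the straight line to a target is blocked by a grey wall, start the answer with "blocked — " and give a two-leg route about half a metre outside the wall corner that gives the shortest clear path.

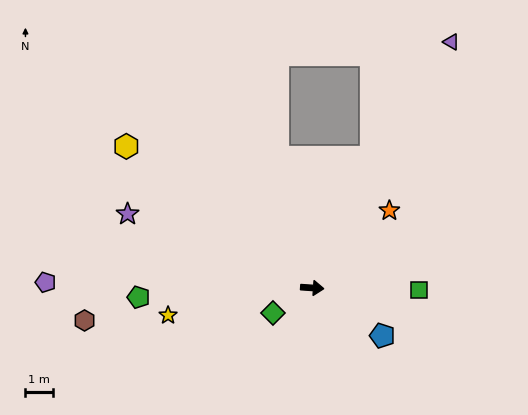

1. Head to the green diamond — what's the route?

turn right 144°, forward 1.7 m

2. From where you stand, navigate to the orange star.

turn left 49°, forward 4.0 m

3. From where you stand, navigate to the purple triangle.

turn left 64°, forward 10.4 m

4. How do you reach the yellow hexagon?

turn left 147°, forward 8.6 m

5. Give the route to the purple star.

turn left 162°, forward 7.3 m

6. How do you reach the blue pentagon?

turn right 30°, forward 3.1 m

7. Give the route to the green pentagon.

turn right 173°, forward 6.4 m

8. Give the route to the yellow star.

turn right 165°, forward 5.4 m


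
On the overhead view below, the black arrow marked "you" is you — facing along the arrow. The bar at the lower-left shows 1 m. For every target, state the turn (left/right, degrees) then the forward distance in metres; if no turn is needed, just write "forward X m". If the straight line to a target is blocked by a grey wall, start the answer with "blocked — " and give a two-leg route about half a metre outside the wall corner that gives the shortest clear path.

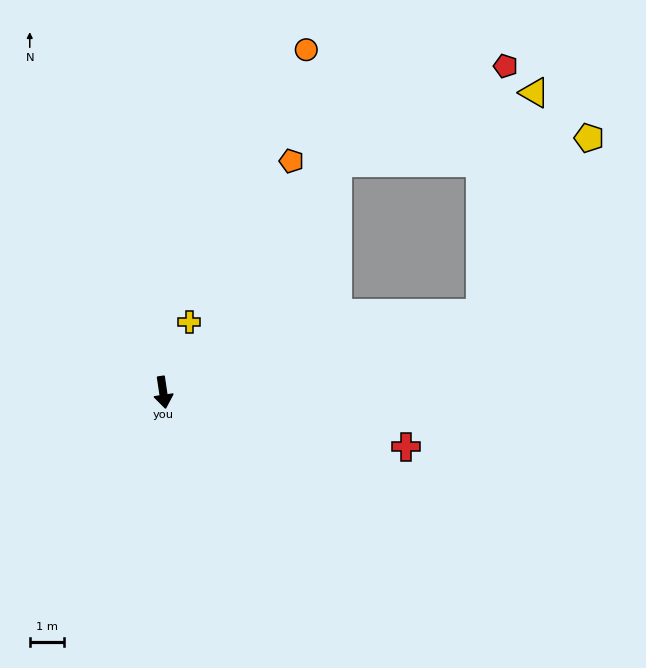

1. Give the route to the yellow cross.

turn left 151°, forward 2.2 m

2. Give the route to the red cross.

turn left 69°, forward 7.2 m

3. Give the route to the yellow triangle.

blocked — turn left 134°, forward 8.4 m, then turn right 33°, forward 6.1 m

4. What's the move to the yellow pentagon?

blocked — turn left 96°, forward 9.5 m, then turn left 44°, forward 6.0 m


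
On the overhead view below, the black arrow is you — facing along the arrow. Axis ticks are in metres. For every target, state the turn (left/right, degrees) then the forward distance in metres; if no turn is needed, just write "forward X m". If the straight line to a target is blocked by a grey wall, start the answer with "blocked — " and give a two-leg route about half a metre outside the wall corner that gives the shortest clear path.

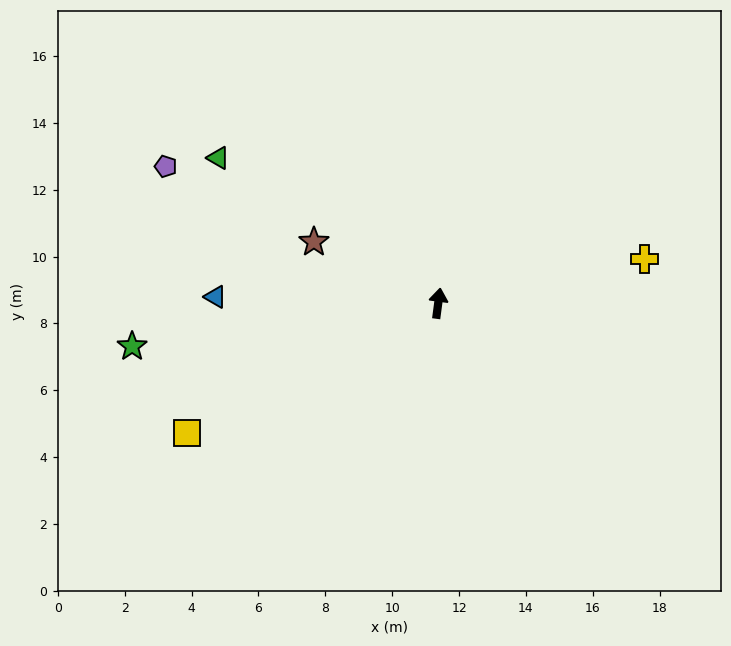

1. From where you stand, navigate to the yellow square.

turn left 125°, forward 8.5 m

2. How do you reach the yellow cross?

turn right 70°, forward 6.3 m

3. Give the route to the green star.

turn left 106°, forward 9.2 m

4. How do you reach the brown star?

turn left 71°, forward 4.1 m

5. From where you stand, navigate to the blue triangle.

turn left 96°, forward 6.7 m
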